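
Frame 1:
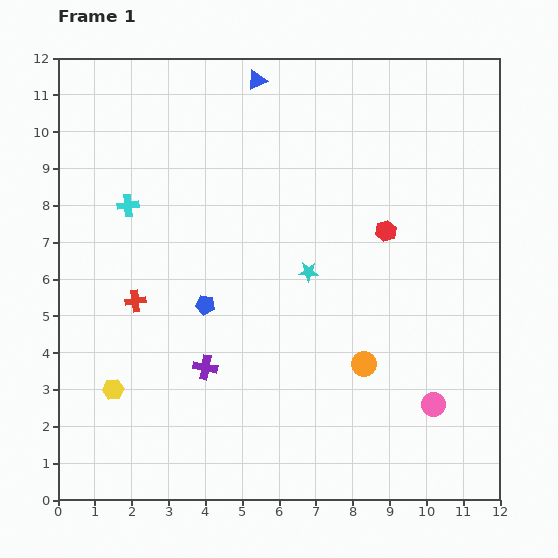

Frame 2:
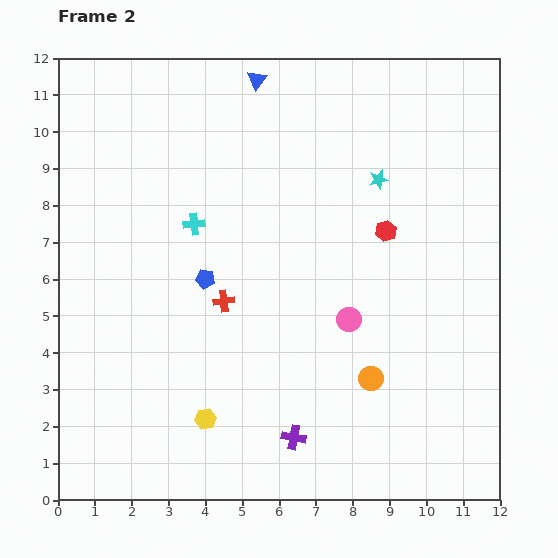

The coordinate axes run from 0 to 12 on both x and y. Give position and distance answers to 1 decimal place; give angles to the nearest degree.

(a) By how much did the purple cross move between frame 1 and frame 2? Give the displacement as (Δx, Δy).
(2.4, -1.9)

The purple cross was at (4.0, 3.6) in frame 1 and (6.4, 1.7) in frame 2.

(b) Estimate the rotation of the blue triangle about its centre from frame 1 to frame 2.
26° counter-clockwise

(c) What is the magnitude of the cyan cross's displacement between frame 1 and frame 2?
1.9

The cyan cross moved from (1.9, 8.0) to (3.7, 7.5), a distance of √(1.8² + 0.5²) ≈ 1.9.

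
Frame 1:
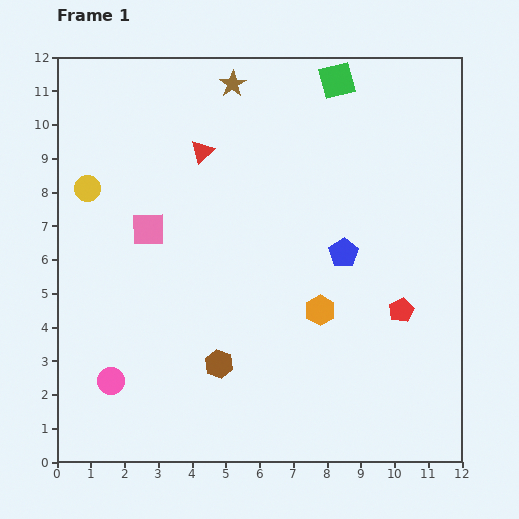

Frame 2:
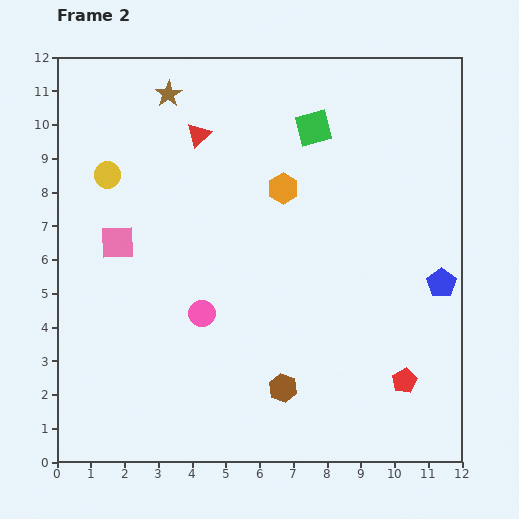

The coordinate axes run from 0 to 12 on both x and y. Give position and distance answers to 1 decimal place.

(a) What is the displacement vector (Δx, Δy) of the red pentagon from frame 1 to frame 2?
(0.1, -2.1)

The red pentagon was at (10.2, 4.5) in frame 1 and (10.3, 2.4) in frame 2.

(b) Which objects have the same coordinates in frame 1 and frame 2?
none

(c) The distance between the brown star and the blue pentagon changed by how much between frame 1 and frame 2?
+3.8

Distance in frame 1: 6.0. Distance in frame 2: 9.8.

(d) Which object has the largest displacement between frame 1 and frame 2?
the orange hexagon

(moved 3.8; next 3.4)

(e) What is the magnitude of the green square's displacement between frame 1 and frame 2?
1.6

The green square moved from (8.3, 11.3) to (7.6, 9.9), a distance of √(0.7² + 1.4²) ≈ 1.6.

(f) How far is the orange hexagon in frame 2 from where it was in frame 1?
3.8

The orange hexagon moved from (7.8, 4.5) to (6.7, 8.1), a distance of √(1.1² + 3.6²) ≈ 3.8.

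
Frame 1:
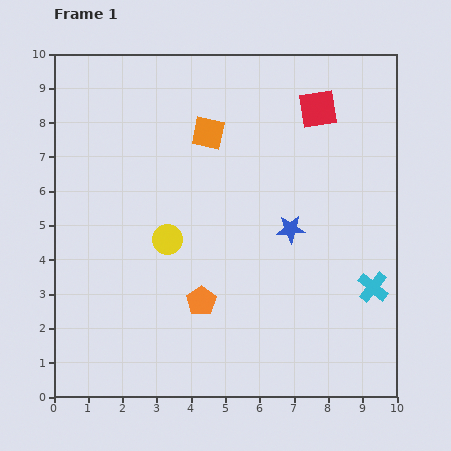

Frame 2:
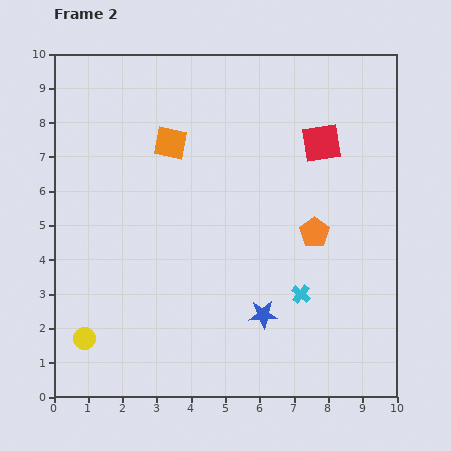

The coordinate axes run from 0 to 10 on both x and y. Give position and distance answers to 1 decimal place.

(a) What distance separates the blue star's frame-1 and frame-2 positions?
2.6

The blue star moved from (6.9, 4.9) to (6.1, 2.4), a distance of √(0.8² + 2.5²) ≈ 2.6.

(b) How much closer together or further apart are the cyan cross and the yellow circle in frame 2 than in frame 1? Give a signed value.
+0.2

Distance in frame 1: 6.2. Distance in frame 2: 6.4.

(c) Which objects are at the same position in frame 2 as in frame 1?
none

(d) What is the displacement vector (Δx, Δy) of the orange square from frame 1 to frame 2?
(-1.1, -0.3)

The orange square was at (4.5, 7.7) in frame 1 and (3.4, 7.4) in frame 2.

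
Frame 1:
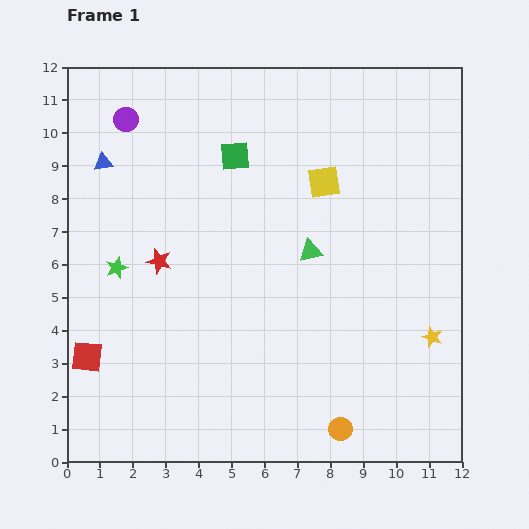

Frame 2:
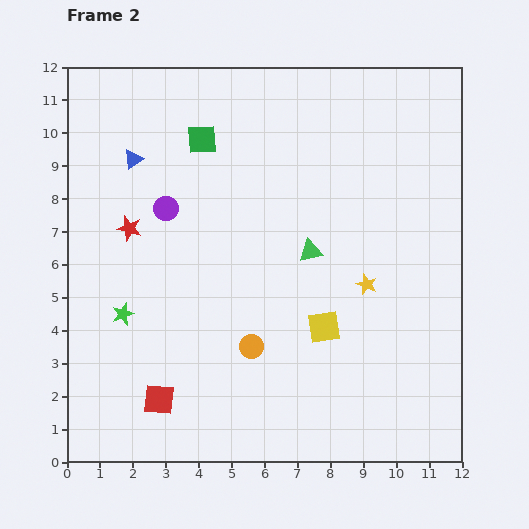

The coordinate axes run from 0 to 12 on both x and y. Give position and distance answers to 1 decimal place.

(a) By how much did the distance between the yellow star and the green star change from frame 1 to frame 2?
-2.3

Distance in frame 1: 9.8. Distance in frame 2: 7.5.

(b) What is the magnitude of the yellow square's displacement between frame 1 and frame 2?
4.4

The yellow square moved from (7.8, 8.5) to (7.8, 4.1), a distance of √(0.0² + 4.4²) ≈ 4.4.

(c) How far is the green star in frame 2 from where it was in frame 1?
1.4

The green star moved from (1.5, 5.9) to (1.7, 4.5), a distance of √(0.2² + 1.4²) ≈ 1.4.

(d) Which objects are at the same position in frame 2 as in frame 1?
the green triangle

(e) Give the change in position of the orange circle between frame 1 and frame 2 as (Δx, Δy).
(-2.7, 2.5)

The orange circle was at (8.3, 1.0) in frame 1 and (5.6, 3.5) in frame 2.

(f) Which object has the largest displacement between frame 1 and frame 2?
the yellow square

(moved 4.4; next 3.7)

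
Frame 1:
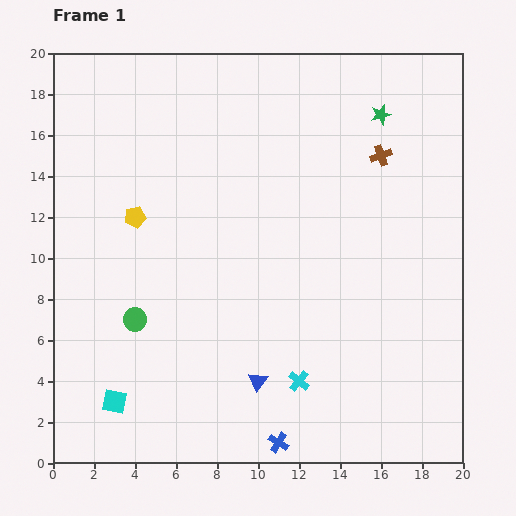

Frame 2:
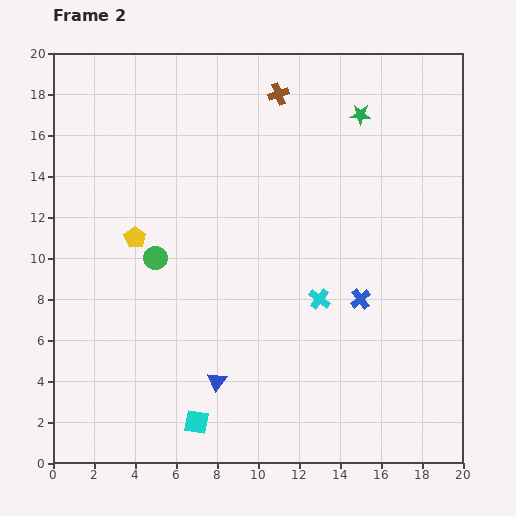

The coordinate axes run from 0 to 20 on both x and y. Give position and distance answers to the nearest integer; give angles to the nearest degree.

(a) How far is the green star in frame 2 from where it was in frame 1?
1

The green star moved from (16, 17) to (15, 17), a distance of √(1² + 0²) ≈ 1.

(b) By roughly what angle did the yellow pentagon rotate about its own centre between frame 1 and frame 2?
28° counter-clockwise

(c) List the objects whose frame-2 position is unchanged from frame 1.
none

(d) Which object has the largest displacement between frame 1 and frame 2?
the blue cross

(moved 8; next 6)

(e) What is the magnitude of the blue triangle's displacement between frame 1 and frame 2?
2

The blue triangle moved from (10, 4) to (8, 4), a distance of √(2² + 0²) ≈ 2.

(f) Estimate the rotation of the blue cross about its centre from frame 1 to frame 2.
21° clockwise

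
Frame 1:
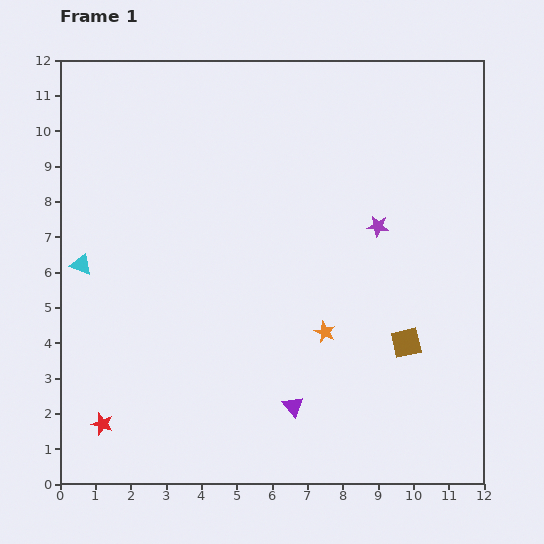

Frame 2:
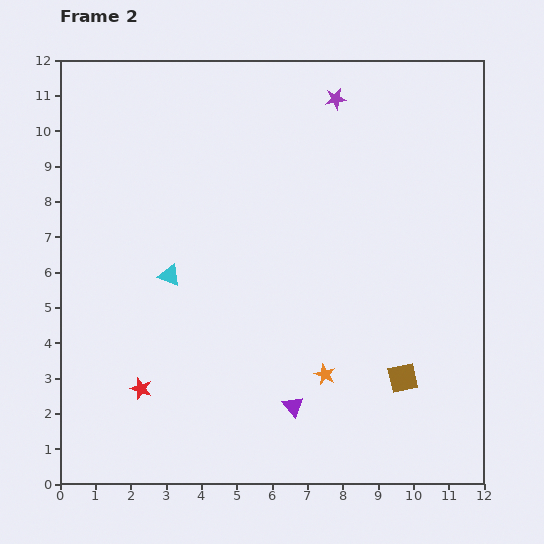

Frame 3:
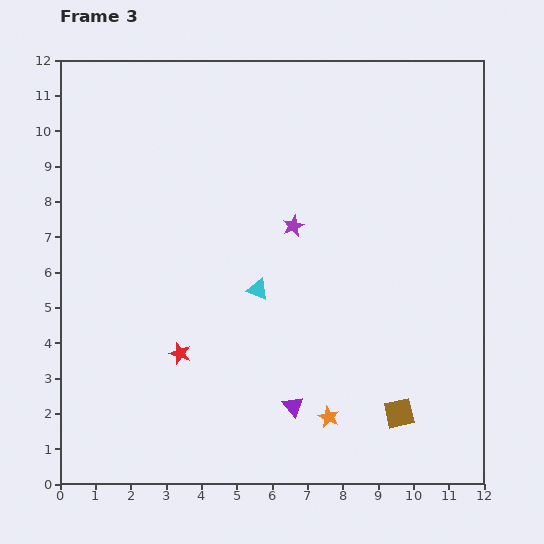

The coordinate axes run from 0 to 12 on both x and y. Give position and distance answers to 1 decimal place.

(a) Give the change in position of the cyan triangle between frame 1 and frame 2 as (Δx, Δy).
(2.5, -0.3)

The cyan triangle was at (0.6, 6.2) in frame 1 and (3.1, 5.9) in frame 2.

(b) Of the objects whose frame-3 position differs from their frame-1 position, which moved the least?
the brown square

(moved 2.0)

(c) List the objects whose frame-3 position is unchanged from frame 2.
the purple triangle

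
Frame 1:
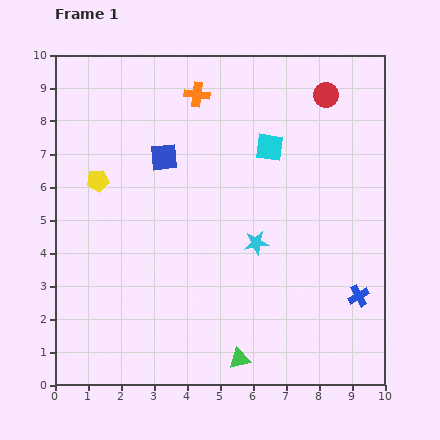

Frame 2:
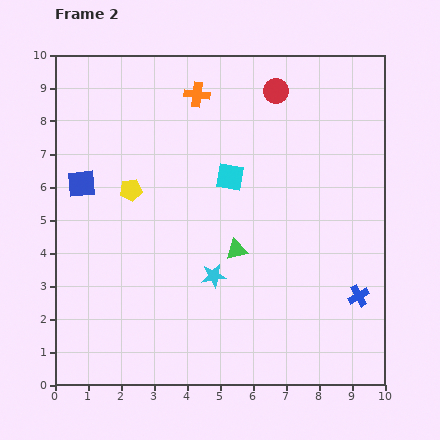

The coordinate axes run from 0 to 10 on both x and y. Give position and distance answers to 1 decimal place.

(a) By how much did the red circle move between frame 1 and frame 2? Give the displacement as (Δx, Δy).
(-1.5, 0.1)

The red circle was at (8.2, 8.8) in frame 1 and (6.7, 8.9) in frame 2.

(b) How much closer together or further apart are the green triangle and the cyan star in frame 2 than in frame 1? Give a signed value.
-2.4

Distance in frame 1: 3.5. Distance in frame 2: 1.1.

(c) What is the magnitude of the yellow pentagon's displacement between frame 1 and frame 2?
1.0

The yellow pentagon moved from (1.3, 6.2) to (2.3, 5.9), a distance of √(1.0² + 0.3²) ≈ 1.0.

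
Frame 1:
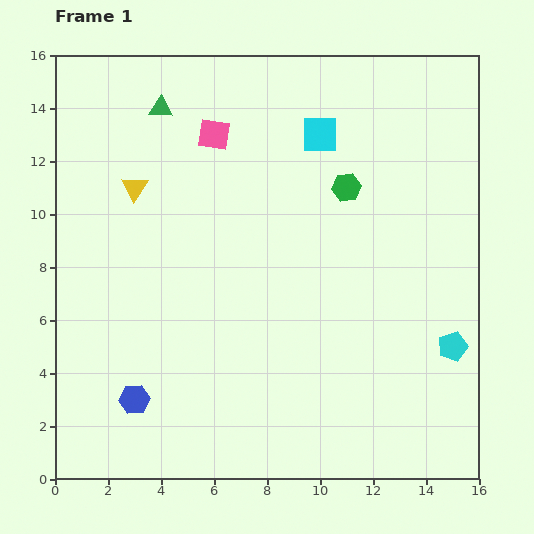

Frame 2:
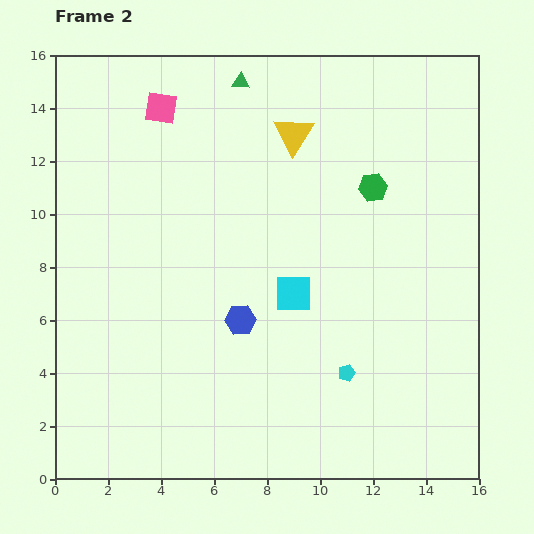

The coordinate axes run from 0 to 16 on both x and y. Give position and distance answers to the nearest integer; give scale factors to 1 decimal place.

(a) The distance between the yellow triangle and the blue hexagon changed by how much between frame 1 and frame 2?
-1

Distance in frame 1: 8. Distance in frame 2: 7.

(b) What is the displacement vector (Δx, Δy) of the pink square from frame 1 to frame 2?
(-2, 1)

The pink square was at (6, 13) in frame 1 and (4, 14) in frame 2.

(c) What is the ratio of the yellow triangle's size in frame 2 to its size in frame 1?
1.5×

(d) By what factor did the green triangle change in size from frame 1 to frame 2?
0.7×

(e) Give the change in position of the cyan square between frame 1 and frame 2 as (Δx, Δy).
(-1, -6)

The cyan square was at (10, 13) in frame 1 and (9, 7) in frame 2.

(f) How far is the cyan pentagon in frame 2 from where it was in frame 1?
4

The cyan pentagon moved from (15, 5) to (11, 4), a distance of √(4² + 1²) ≈ 4.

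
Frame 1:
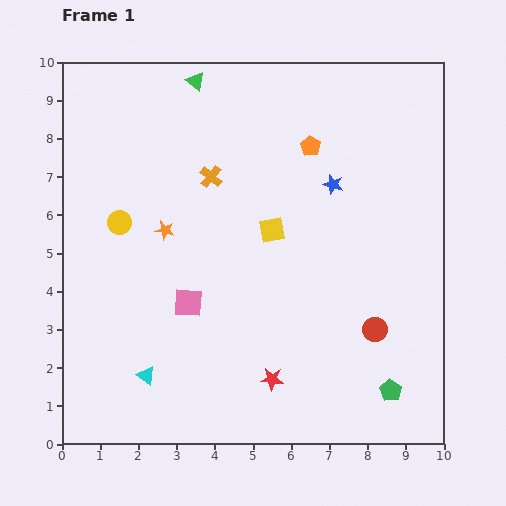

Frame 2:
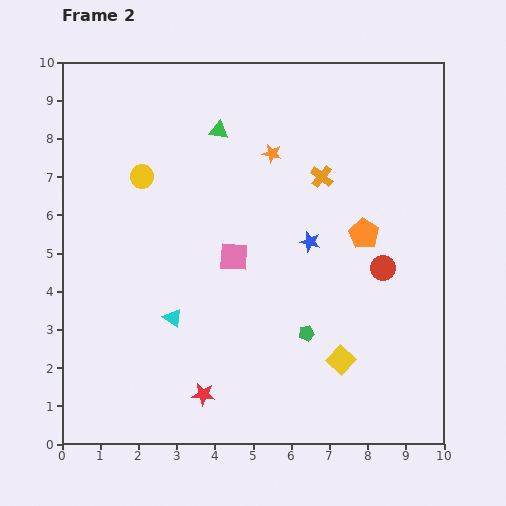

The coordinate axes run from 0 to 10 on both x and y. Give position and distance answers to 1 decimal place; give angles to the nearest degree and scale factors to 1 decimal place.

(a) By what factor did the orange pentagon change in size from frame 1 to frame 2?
1.5×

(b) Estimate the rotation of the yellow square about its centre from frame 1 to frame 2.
35° counter-clockwise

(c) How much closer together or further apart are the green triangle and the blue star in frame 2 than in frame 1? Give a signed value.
-0.7

Distance in frame 1: 4.5. Distance in frame 2: 3.8.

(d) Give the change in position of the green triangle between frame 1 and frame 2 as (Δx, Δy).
(0.6, -1.3)

The green triangle was at (3.5, 9.5) in frame 1 and (4.1, 8.2) in frame 2.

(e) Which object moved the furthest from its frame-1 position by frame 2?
the yellow square

(moved 3.8; next 3.4)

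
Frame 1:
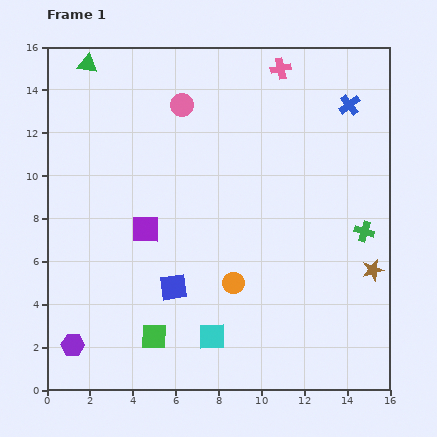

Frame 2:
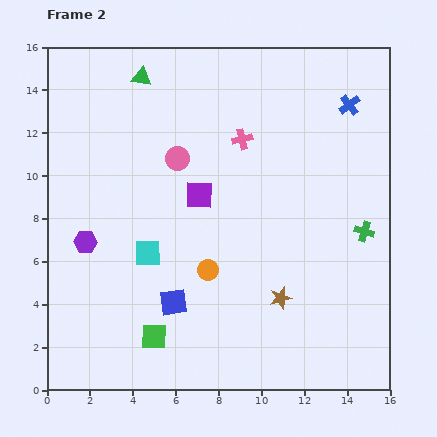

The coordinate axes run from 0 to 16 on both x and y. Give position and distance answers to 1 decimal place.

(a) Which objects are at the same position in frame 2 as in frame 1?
the blue cross, the green square, the green cross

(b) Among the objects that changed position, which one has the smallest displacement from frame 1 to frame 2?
the blue square

(moved 0.7)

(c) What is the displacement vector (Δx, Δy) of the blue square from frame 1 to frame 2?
(0.0, -0.7)

The blue square was at (5.9, 4.8) in frame 1 and (5.9, 4.1) in frame 2.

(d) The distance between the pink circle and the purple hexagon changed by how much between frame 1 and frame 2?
-6.5

Distance in frame 1: 12.3. Distance in frame 2: 5.8.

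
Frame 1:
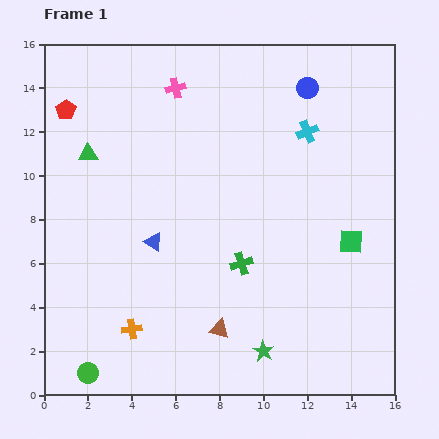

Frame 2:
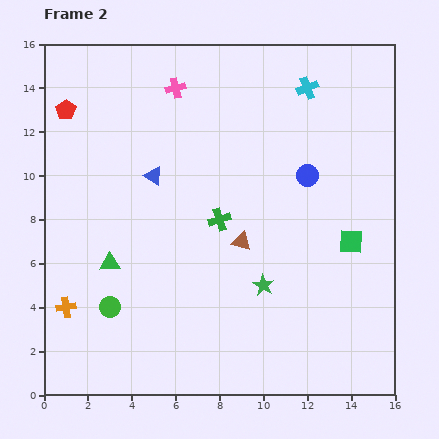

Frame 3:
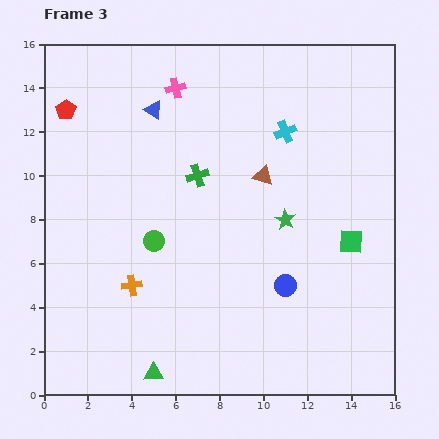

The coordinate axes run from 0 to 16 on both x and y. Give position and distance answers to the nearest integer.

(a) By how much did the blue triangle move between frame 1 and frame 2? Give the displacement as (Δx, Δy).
(0, 3)

The blue triangle was at (5, 7) in frame 1 and (5, 10) in frame 2.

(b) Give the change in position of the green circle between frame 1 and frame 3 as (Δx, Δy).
(3, 6)

The green circle was at (2, 1) in frame 1 and (5, 7) in frame 3.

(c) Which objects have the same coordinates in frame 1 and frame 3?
the red pentagon, the green square, the pink cross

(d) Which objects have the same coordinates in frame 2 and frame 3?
the red pentagon, the green square, the pink cross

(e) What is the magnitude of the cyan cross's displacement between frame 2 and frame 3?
2

The cyan cross moved from (12, 14) to (11, 12), a distance of √(1² + 2²) ≈ 2.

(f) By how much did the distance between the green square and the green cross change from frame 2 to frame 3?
+2

Distance in frame 2: 6. Distance in frame 3: 8.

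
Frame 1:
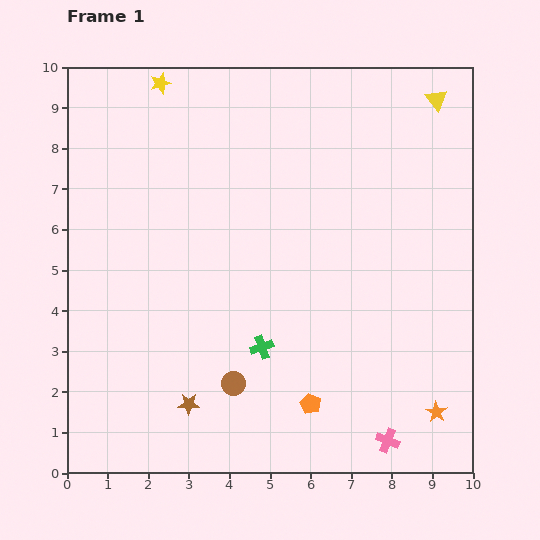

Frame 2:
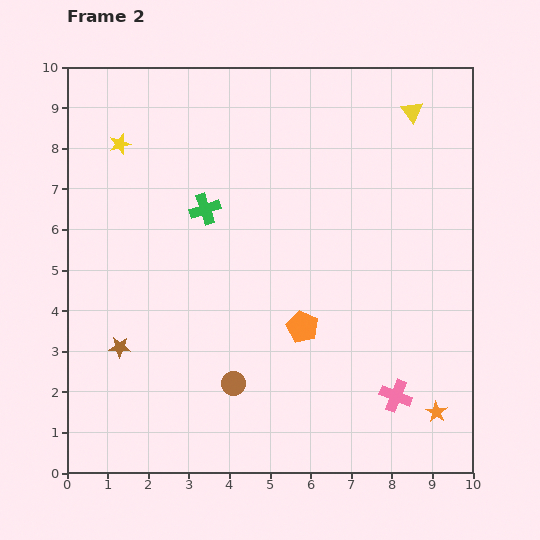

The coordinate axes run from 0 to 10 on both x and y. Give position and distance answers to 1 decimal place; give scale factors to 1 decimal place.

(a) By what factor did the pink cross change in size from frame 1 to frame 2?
1.3×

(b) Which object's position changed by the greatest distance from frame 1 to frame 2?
the green cross

(moved 3.7; next 2.2)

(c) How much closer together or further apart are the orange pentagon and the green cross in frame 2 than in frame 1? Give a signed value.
+2.0

Distance in frame 1: 1.8. Distance in frame 2: 3.8.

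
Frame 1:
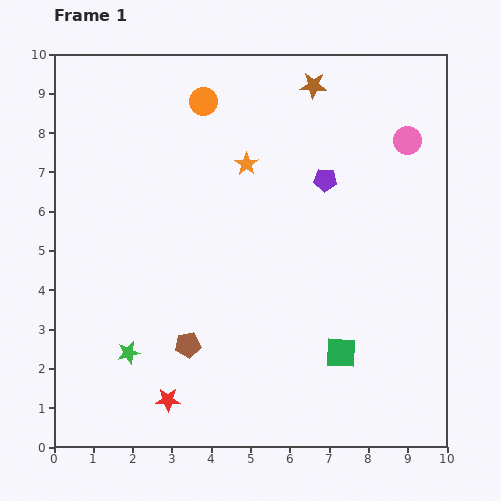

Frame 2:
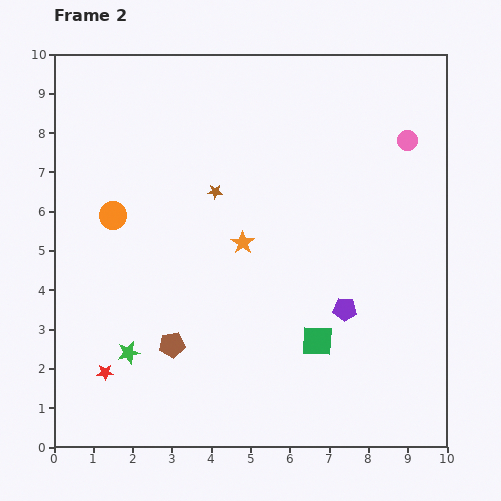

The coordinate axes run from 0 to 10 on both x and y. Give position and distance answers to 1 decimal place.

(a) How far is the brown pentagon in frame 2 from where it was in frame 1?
0.4

The brown pentagon moved from (3.4, 2.6) to (3.0, 2.6), a distance of √(0.4² + 0.0²) ≈ 0.4.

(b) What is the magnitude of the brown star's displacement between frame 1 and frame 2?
3.7

The brown star moved from (6.6, 9.2) to (4.1, 6.5), a distance of √(2.5² + 2.7²) ≈ 3.7.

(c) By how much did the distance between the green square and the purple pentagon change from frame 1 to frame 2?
-3.3

Distance in frame 1: 4.4. Distance in frame 2: 1.1.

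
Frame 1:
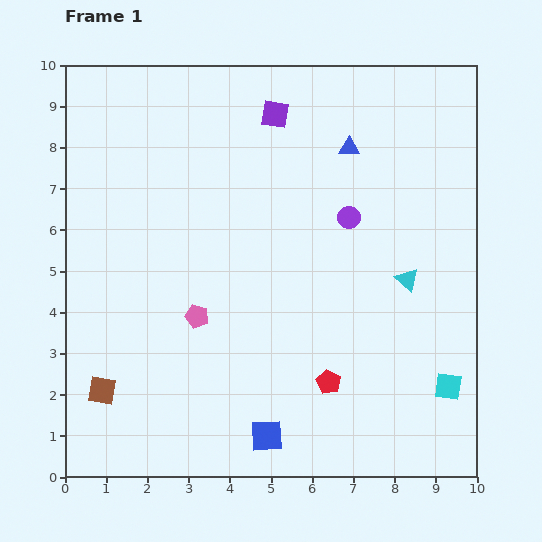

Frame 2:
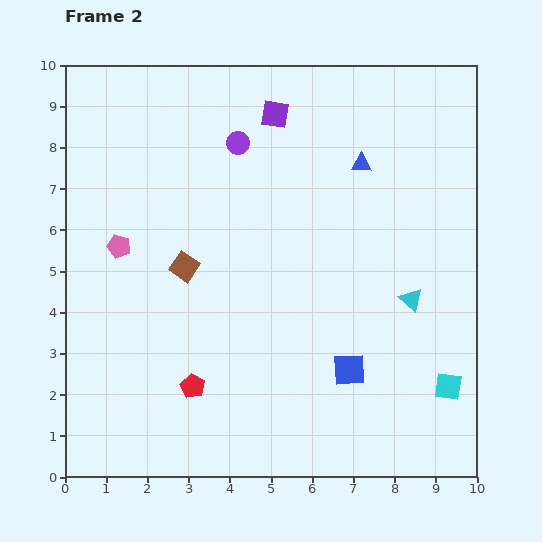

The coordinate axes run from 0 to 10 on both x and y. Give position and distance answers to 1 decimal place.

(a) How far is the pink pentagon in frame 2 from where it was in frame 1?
2.5

The pink pentagon moved from (3.2, 3.9) to (1.3, 5.6), a distance of √(1.9² + 1.7²) ≈ 2.5.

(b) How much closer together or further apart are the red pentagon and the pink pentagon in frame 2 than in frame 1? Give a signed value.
+0.2

Distance in frame 1: 3.6. Distance in frame 2: 3.8.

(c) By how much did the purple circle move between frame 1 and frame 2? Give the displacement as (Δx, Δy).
(-2.7, 1.8)

The purple circle was at (6.9, 6.3) in frame 1 and (4.2, 8.1) in frame 2.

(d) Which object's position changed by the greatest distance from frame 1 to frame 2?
the brown square

(moved 3.6; next 3.3)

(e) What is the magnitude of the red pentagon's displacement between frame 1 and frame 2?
3.3

The red pentagon moved from (6.4, 2.3) to (3.1, 2.2), a distance of √(3.3² + 0.1²) ≈ 3.3.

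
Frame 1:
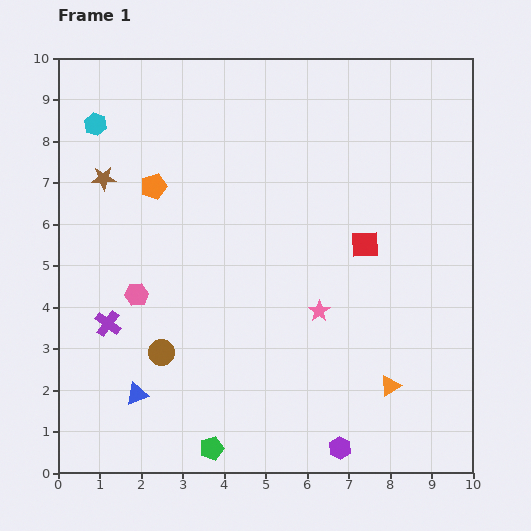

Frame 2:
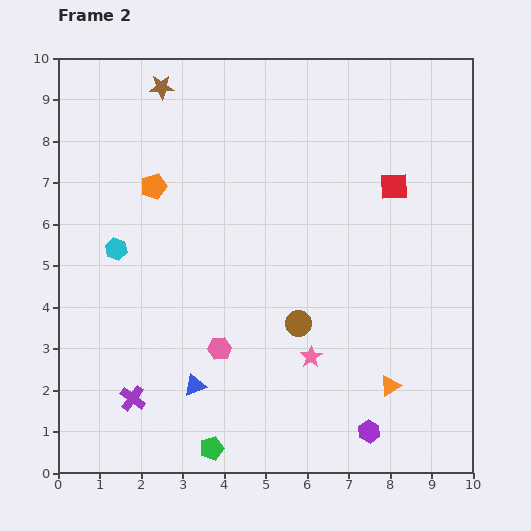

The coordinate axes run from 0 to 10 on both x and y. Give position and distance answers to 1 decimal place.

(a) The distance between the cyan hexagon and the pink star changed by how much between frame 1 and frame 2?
-1.6

Distance in frame 1: 7.0. Distance in frame 2: 5.4.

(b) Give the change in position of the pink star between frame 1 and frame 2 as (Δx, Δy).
(-0.2, -1.1)

The pink star was at (6.3, 3.9) in frame 1 and (6.1, 2.8) in frame 2.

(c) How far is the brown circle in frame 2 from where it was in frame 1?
3.4

The brown circle moved from (2.5, 2.9) to (5.8, 3.6), a distance of √(3.3² + 0.7²) ≈ 3.4.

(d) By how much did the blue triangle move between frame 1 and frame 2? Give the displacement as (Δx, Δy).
(1.4, 0.2)

The blue triangle was at (1.9, 1.9) in frame 1 and (3.3, 2.1) in frame 2.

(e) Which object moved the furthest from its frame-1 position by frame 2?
the brown circle

(moved 3.4; next 3.0)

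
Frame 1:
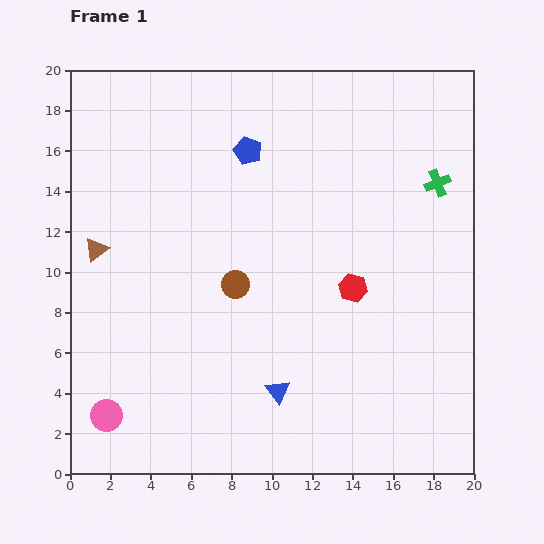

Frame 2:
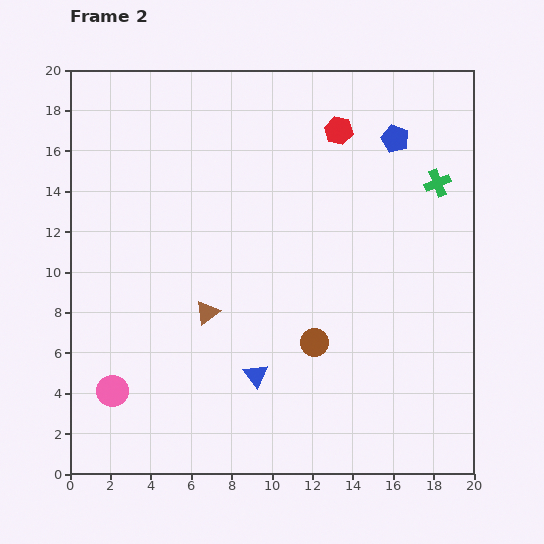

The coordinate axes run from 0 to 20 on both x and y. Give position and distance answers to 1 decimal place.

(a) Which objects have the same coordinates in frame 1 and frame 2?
the green cross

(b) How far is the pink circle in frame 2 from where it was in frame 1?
1.2

The pink circle moved from (1.8, 2.9) to (2.1, 4.1), a distance of √(0.3² + 1.2²) ≈ 1.2.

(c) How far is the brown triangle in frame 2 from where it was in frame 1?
6.3

The brown triangle moved from (1.3, 11.1) to (6.8, 8.0), a distance of √(5.5² + 3.1²) ≈ 6.3.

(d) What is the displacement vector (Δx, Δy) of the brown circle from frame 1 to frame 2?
(3.9, -2.9)

The brown circle was at (8.2, 9.4) in frame 1 and (12.1, 6.5) in frame 2.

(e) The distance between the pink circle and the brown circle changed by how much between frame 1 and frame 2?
+1.2

Distance in frame 1: 9.1. Distance in frame 2: 10.3.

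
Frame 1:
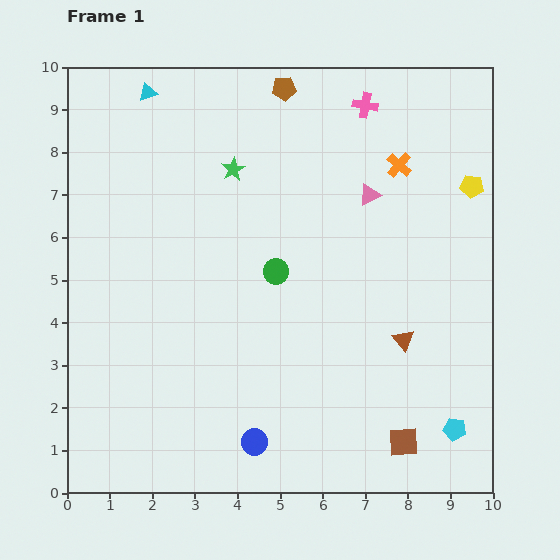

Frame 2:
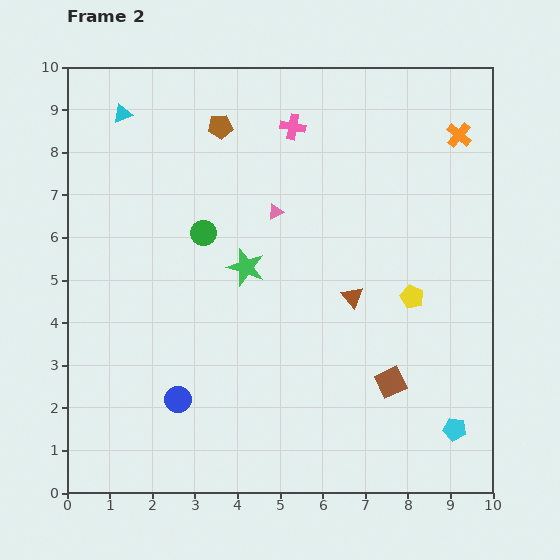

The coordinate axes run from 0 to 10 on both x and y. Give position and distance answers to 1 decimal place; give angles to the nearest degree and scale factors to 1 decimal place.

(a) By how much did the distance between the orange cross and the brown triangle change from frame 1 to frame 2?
+0.4

Distance in frame 1: 4.1. Distance in frame 2: 4.5.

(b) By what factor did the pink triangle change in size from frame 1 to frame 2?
0.7×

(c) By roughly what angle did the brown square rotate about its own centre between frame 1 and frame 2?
22° counter-clockwise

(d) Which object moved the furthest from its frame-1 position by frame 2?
the yellow pentagon

(moved 3.0; next 2.3)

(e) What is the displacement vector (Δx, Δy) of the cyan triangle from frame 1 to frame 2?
(-0.6, -0.5)

The cyan triangle was at (1.9, 9.4) in frame 1 and (1.3, 8.9) in frame 2.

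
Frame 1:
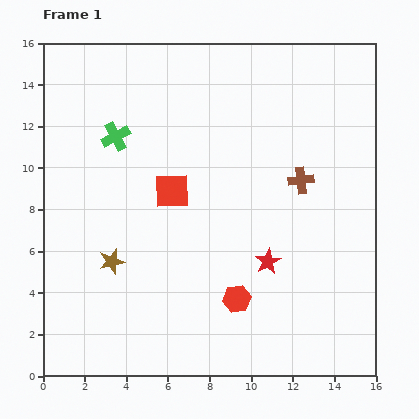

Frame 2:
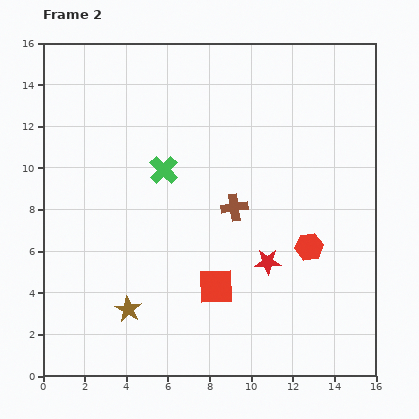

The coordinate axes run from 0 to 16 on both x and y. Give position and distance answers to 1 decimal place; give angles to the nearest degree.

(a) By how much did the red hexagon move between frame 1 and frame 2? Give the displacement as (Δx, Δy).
(3.5, 2.5)

The red hexagon was at (9.3, 3.7) in frame 1 and (12.8, 6.2) in frame 2.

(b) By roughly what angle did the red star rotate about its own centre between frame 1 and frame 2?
27° clockwise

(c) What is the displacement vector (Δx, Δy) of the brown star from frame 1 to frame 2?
(0.8, -2.3)

The brown star was at (3.3, 5.5) in frame 1 and (4.1, 3.2) in frame 2.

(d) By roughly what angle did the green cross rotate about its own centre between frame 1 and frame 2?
18° counter-clockwise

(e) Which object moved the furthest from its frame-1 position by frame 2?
the red square

(moved 5.1; next 4.3)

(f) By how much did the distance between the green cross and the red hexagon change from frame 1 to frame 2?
-1.8

Distance in frame 1: 9.7. Distance in frame 2: 7.9.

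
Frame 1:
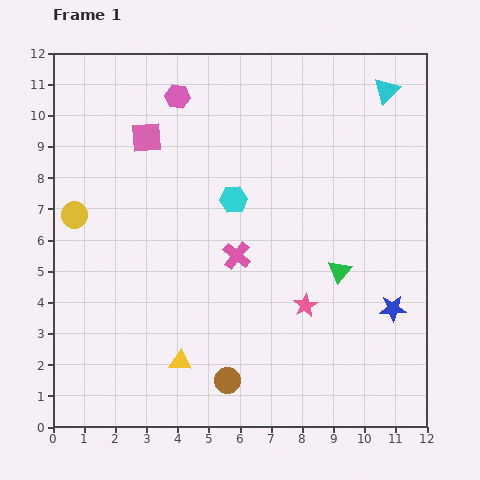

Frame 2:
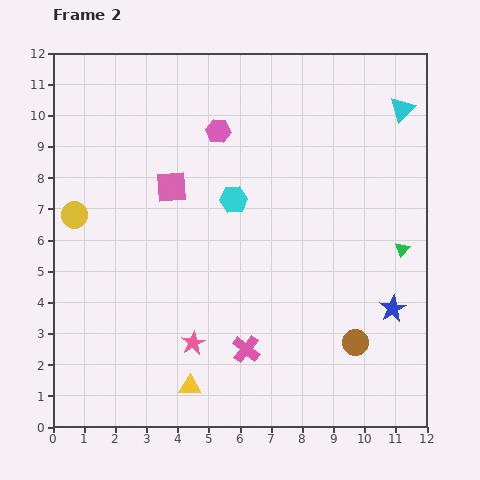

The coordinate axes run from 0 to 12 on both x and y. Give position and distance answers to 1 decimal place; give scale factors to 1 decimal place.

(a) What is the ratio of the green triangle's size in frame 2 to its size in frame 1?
0.6×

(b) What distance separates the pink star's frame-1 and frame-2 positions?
3.8

The pink star moved from (8.1, 3.9) to (4.5, 2.7), a distance of √(3.6² + 1.2²) ≈ 3.8.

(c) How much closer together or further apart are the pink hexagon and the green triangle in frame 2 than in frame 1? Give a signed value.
-0.6

Distance in frame 1: 7.6. Distance in frame 2: 7.0.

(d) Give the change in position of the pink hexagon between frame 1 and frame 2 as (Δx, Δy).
(1.3, -1.1)

The pink hexagon was at (4.0, 10.6) in frame 1 and (5.3, 9.5) in frame 2.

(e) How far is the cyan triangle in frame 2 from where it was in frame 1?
0.8

The cyan triangle moved from (10.7, 10.8) to (11.2, 10.2), a distance of √(0.5² + 0.6²) ≈ 0.8.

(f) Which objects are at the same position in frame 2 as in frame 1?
the yellow circle, the cyan hexagon, the blue star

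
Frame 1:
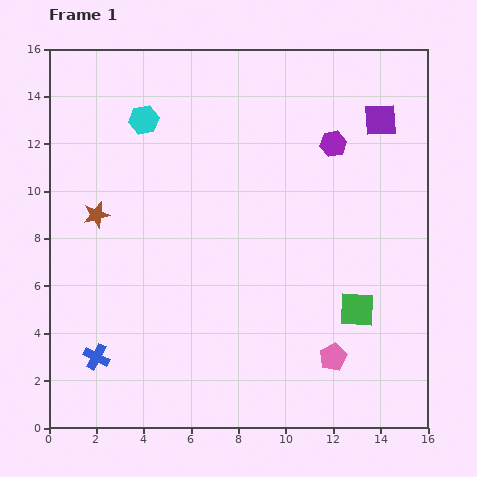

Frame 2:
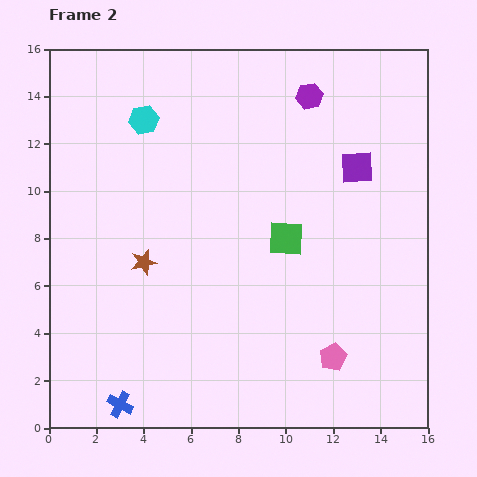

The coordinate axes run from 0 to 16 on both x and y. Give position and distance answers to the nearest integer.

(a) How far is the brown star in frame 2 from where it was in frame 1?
3

The brown star moved from (2, 9) to (4, 7), a distance of √(2² + 2²) ≈ 3.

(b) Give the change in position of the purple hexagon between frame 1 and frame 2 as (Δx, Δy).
(-1, 2)

The purple hexagon was at (12, 12) in frame 1 and (11, 14) in frame 2.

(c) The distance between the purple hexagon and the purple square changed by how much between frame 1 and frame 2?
+2

Distance in frame 1: 2. Distance in frame 2: 4.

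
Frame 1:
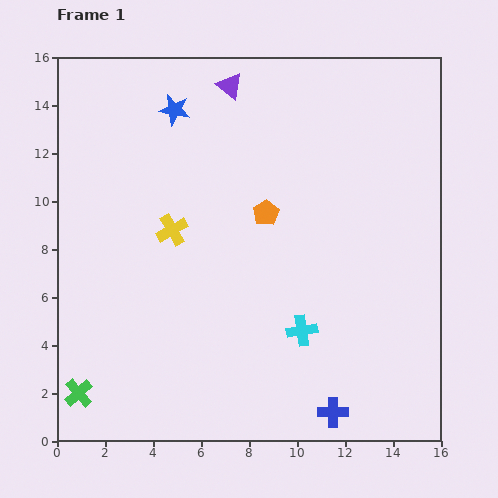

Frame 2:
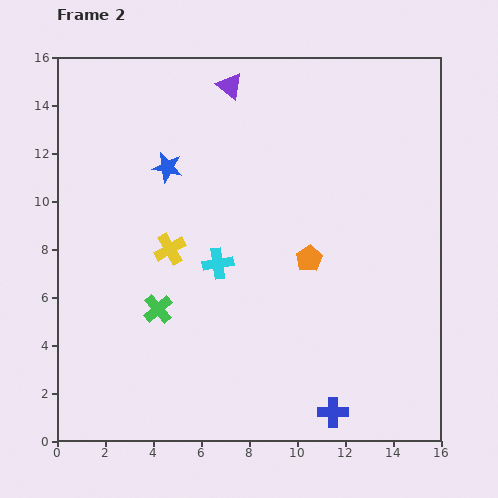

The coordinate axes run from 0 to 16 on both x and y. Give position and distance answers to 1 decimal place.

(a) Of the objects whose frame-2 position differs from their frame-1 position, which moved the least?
the yellow cross

(moved 0.8)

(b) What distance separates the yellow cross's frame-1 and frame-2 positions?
0.8

The yellow cross moved from (4.8, 8.8) to (4.7, 8.0), a distance of √(0.1² + 0.8²) ≈ 0.8.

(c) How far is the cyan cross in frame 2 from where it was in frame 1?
4.5

The cyan cross moved from (10.2, 4.6) to (6.7, 7.4), a distance of √(3.5² + 2.8²) ≈ 4.5.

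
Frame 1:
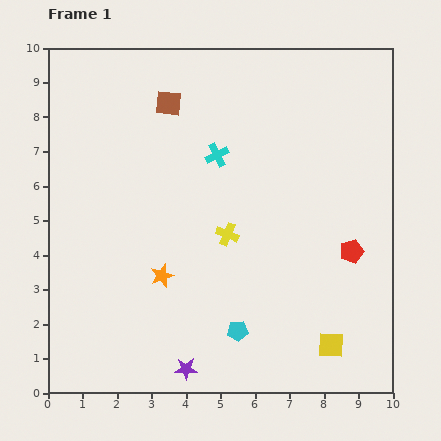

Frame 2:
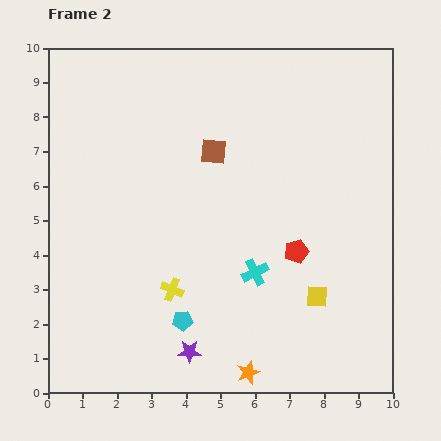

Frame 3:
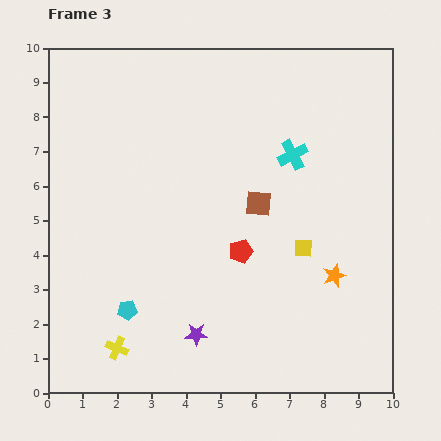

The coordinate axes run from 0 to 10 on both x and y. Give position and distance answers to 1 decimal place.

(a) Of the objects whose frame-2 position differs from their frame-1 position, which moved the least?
the purple star

(moved 0.5)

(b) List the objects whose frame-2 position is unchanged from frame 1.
none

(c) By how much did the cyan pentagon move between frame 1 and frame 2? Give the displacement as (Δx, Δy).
(-1.6, 0.3)

The cyan pentagon was at (5.5, 1.8) in frame 1 and (3.9, 2.1) in frame 2.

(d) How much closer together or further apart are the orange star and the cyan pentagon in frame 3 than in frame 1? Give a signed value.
+3.4

Distance in frame 1: 2.7. Distance in frame 3: 6.1.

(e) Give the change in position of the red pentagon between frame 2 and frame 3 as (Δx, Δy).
(-1.6, 0.0)

The red pentagon was at (7.2, 4.1) in frame 2 and (5.6, 4.1) in frame 3.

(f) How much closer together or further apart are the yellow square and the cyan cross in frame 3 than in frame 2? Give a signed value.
+0.8

Distance in frame 2: 1.9. Distance in frame 3: 2.7.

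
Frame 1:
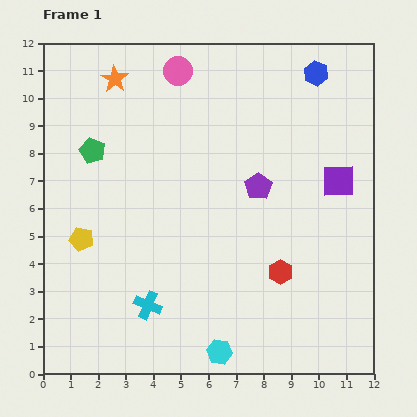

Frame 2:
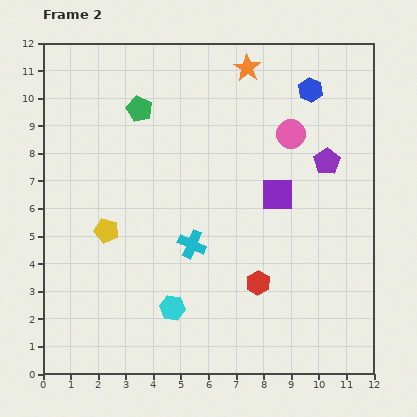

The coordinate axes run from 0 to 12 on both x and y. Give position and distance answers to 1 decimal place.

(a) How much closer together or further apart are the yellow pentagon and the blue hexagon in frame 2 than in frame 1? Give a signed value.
-1.4

Distance in frame 1: 10.4. Distance in frame 2: 9.0.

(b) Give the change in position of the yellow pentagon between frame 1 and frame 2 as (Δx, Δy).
(0.9, 0.3)

The yellow pentagon was at (1.4, 4.9) in frame 1 and (2.3, 5.2) in frame 2.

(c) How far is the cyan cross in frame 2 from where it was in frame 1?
2.7

The cyan cross moved from (3.8, 2.5) to (5.4, 4.7), a distance of √(1.6² + 2.2²) ≈ 2.7.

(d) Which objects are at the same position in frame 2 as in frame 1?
none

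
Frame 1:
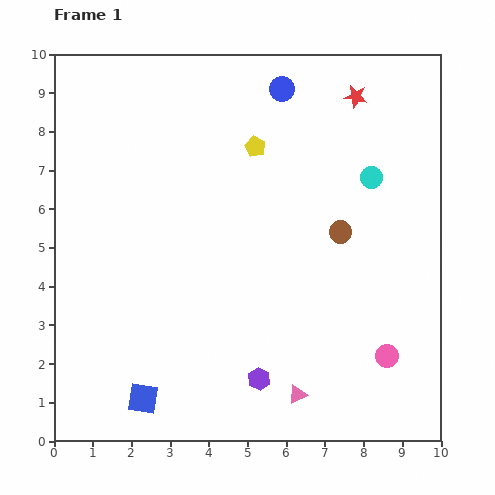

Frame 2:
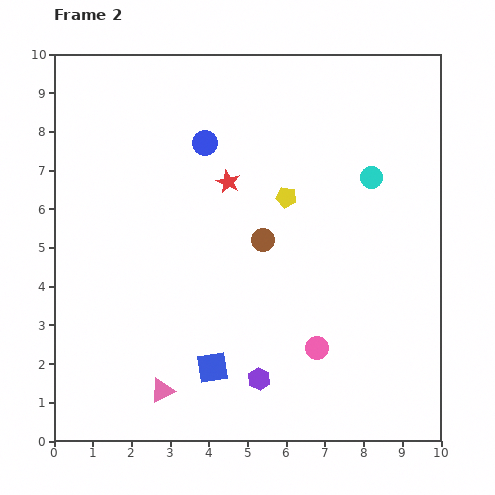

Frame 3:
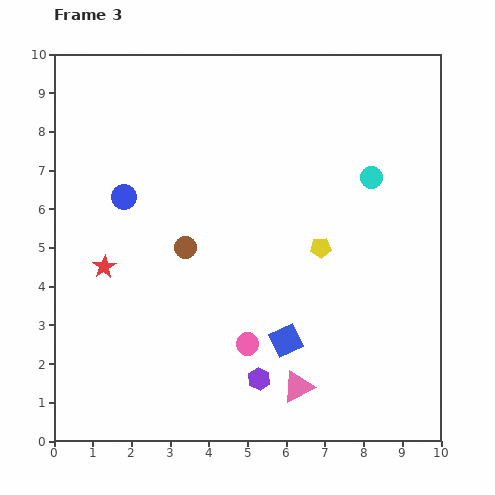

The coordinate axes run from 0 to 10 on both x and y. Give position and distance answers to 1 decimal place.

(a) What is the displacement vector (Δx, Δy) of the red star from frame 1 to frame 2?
(-3.3, -2.2)

The red star was at (7.8, 8.9) in frame 1 and (4.5, 6.7) in frame 2.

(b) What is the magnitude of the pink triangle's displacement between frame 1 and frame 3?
0.2

The pink triangle moved from (6.3, 1.2) to (6.3, 1.4), a distance of √(0.0² + 0.2²) ≈ 0.2.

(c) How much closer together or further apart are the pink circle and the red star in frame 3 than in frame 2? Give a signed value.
-0.7

Distance in frame 2: 4.9. Distance in frame 3: 4.2.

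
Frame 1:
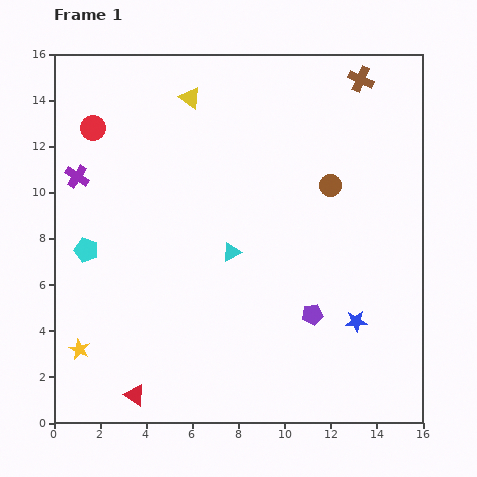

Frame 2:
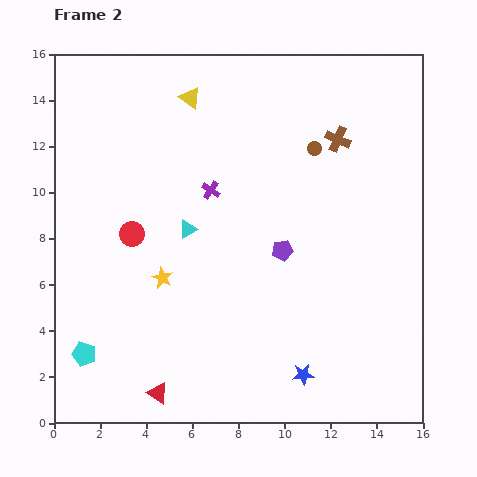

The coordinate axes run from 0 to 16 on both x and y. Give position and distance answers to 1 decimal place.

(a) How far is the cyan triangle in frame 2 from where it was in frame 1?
2.1

The cyan triangle moved from (7.7, 7.4) to (5.8, 8.4), a distance of √(1.9² + 1.0²) ≈ 2.1.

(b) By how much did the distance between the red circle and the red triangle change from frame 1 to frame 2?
-4.7

Distance in frame 1: 11.7. Distance in frame 2: 7.0.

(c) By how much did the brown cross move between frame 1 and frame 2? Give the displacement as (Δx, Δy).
(-1.0, -2.6)

The brown cross was at (13.3, 14.9) in frame 1 and (12.3, 12.3) in frame 2.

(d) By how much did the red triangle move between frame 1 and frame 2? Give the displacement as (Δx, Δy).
(1.0, 0.1)

The red triangle was at (3.5, 1.2) in frame 1 and (4.5, 1.3) in frame 2.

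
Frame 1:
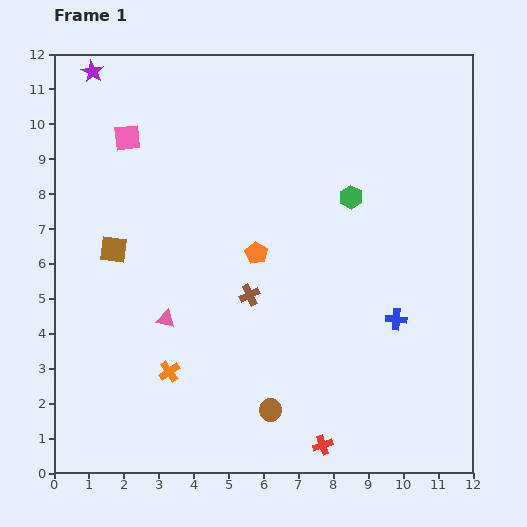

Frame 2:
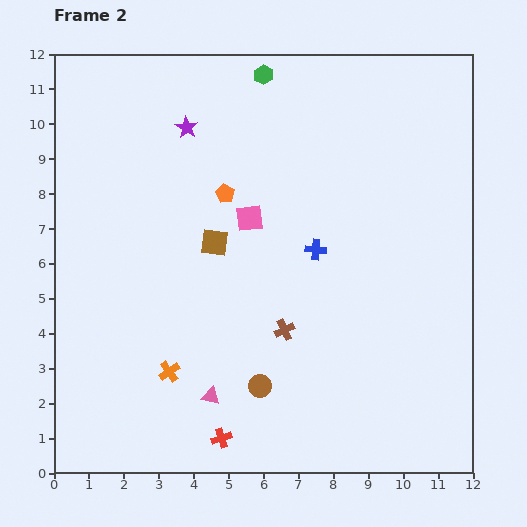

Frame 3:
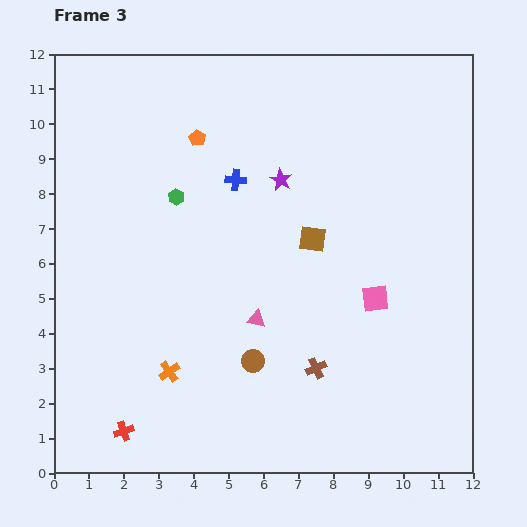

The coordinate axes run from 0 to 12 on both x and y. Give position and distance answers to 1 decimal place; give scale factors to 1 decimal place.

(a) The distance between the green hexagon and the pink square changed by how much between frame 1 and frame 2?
-2.5

Distance in frame 1: 6.6. Distance in frame 2: 4.1.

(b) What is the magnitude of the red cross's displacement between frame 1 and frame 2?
2.9

The red cross moved from (7.7, 0.8) to (4.8, 1.0), a distance of √(2.9² + 0.2²) ≈ 2.9.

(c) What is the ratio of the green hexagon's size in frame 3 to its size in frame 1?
0.7×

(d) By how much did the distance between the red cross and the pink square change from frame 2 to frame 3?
+1.7

Distance in frame 2: 6.4. Distance in frame 3: 8.1.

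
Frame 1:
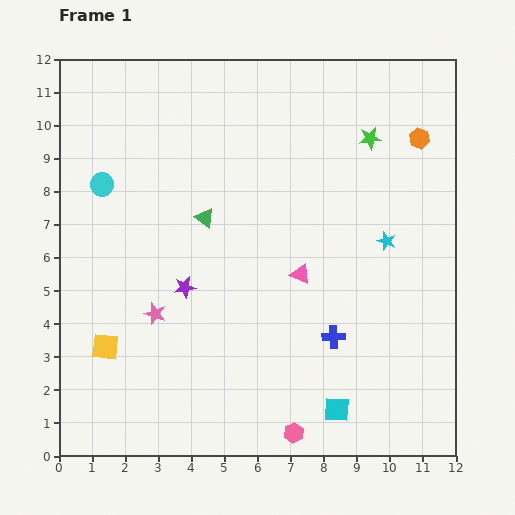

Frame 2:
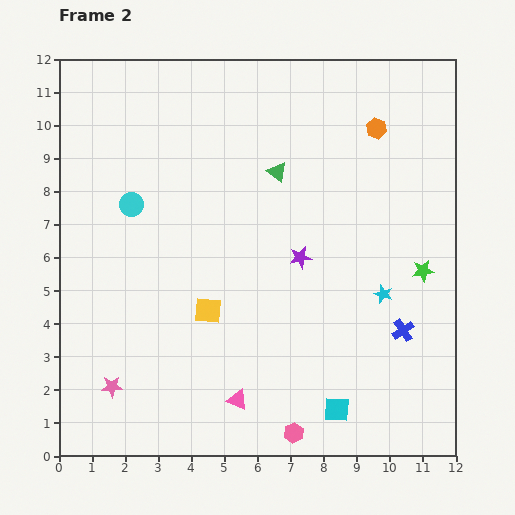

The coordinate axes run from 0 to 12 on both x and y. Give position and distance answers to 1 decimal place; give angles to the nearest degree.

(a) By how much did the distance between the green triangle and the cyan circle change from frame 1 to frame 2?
+1.2

Distance in frame 1: 3.3. Distance in frame 2: 4.5.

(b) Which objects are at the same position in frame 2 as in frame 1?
the cyan square, the pink hexagon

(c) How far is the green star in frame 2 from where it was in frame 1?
4.3

The green star moved from (9.4, 9.6) to (11.0, 5.6), a distance of √(1.6² + 4.0²) ≈ 4.3.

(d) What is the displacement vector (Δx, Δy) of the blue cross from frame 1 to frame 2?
(2.1, 0.2)

The blue cross was at (8.3, 3.6) in frame 1 and (10.4, 3.8) in frame 2.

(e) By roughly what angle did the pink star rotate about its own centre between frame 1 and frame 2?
18° counter-clockwise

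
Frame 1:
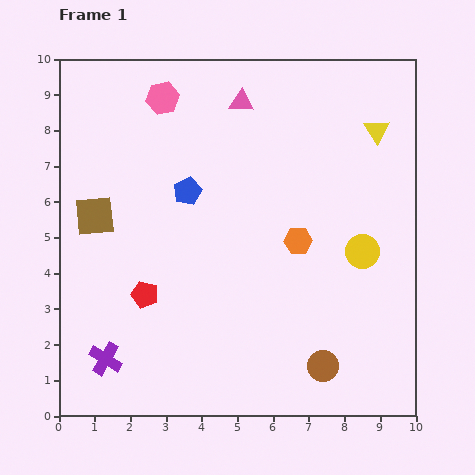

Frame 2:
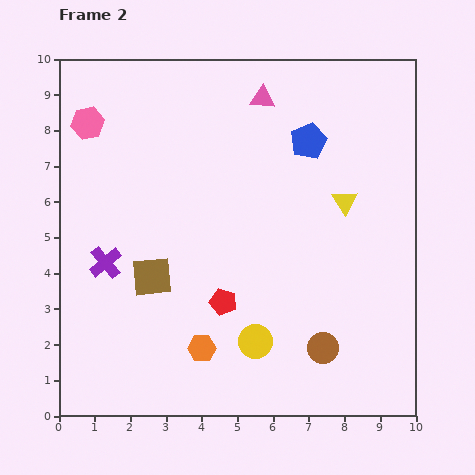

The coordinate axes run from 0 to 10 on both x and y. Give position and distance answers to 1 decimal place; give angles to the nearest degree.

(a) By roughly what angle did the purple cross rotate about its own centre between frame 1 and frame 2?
18° clockwise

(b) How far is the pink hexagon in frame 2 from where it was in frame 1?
2.2

The pink hexagon moved from (2.9, 8.9) to (0.8, 8.2), a distance of √(2.1² + 0.7²) ≈ 2.2.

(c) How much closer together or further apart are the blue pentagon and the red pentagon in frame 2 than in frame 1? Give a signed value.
+2.0

Distance in frame 1: 3.1. Distance in frame 2: 5.1.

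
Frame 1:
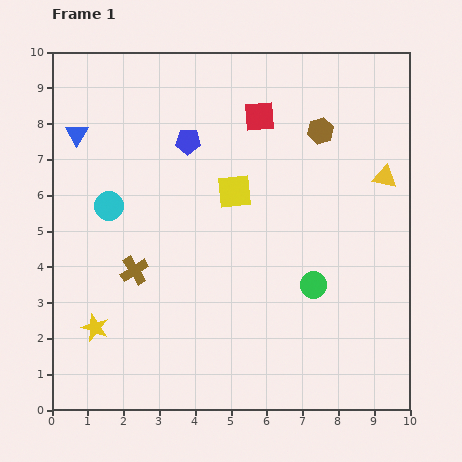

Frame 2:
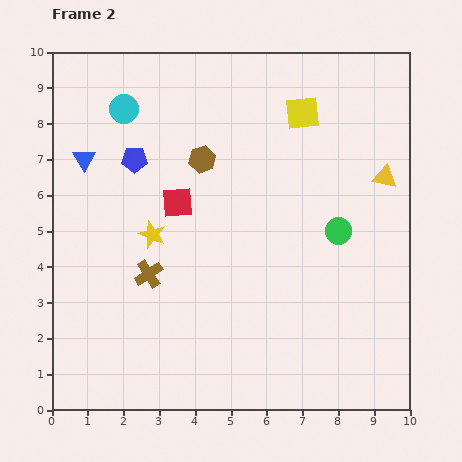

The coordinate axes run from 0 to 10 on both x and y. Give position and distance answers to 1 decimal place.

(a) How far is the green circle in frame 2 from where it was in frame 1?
1.7

The green circle moved from (7.3, 3.5) to (8.0, 5.0), a distance of √(0.7² + 1.5²) ≈ 1.7.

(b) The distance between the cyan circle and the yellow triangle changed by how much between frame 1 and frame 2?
-0.2

Distance in frame 1: 7.7. Distance in frame 2: 7.5.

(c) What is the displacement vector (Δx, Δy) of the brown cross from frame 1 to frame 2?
(0.4, -0.1)

The brown cross was at (2.3, 3.9) in frame 1 and (2.7, 3.8) in frame 2.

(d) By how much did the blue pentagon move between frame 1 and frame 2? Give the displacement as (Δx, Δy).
(-1.5, -0.5)

The blue pentagon was at (3.8, 7.5) in frame 1 and (2.3, 7.0) in frame 2.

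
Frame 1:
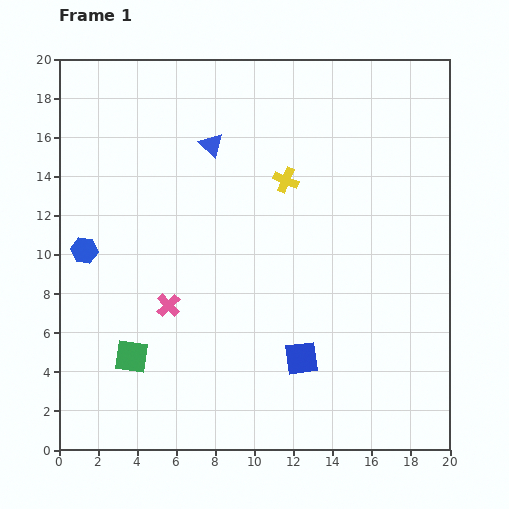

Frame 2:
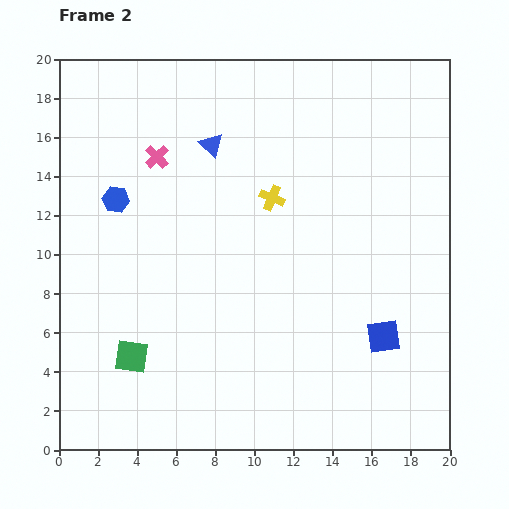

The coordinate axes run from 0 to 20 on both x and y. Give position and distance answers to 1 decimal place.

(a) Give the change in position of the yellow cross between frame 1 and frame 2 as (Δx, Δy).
(-0.7, -0.9)

The yellow cross was at (11.6, 13.8) in frame 1 and (10.9, 12.9) in frame 2.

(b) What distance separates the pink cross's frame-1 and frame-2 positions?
7.6

The pink cross moved from (5.6, 7.4) to (5.0, 15.0), a distance of √(0.6² + 7.6²) ≈ 7.6.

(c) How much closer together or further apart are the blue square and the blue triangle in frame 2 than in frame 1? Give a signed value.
+1.4

Distance in frame 1: 11.8. Distance in frame 2: 13.2.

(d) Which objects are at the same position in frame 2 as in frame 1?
the blue triangle, the green square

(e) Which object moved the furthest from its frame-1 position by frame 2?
the pink cross

(moved 7.6; next 4.3)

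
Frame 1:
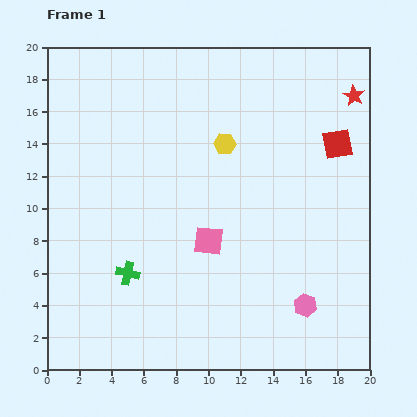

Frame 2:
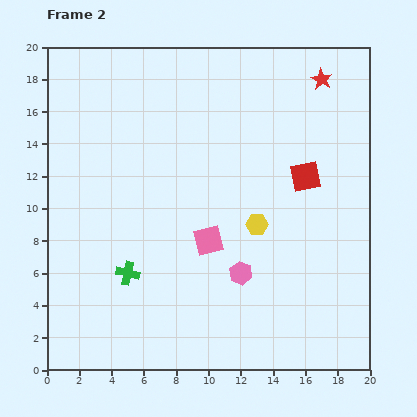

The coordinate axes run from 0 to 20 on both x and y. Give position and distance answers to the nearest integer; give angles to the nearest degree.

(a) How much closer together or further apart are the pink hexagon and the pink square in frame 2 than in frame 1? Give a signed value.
-4

Distance in frame 1: 7. Distance in frame 2: 3.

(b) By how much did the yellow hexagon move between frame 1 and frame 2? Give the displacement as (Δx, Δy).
(2, -5)

The yellow hexagon was at (11, 14) in frame 1 and (13, 9) in frame 2.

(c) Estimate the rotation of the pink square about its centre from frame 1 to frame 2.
21° counter-clockwise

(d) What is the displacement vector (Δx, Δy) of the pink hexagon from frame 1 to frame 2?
(-4, 2)

The pink hexagon was at (16, 4) in frame 1 and (12, 6) in frame 2.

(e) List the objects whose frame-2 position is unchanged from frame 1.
the green cross, the pink square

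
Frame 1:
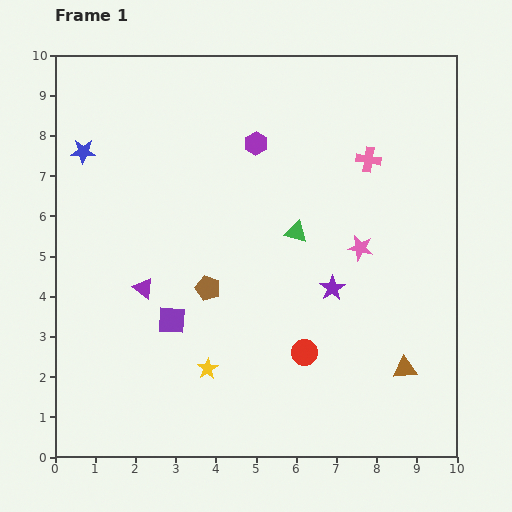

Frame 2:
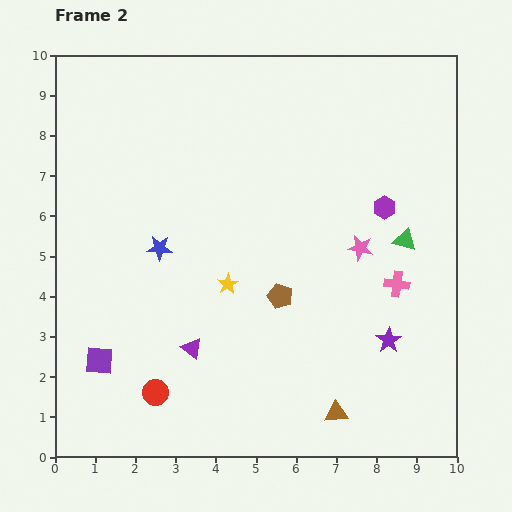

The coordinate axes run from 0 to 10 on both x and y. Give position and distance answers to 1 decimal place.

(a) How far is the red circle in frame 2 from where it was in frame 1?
3.8

The red circle moved from (6.2, 2.6) to (2.5, 1.6), a distance of √(3.7² + 1.0²) ≈ 3.8.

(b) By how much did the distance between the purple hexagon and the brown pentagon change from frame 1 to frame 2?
-0.4

Distance in frame 1: 3.8. Distance in frame 2: 3.4.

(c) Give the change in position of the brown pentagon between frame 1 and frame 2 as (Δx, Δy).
(1.8, -0.2)

The brown pentagon was at (3.8, 4.2) in frame 1 and (5.6, 4.0) in frame 2.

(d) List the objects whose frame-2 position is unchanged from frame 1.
the pink star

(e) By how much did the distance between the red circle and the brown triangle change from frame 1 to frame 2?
+2.0

Distance in frame 1: 2.5. Distance in frame 2: 4.5.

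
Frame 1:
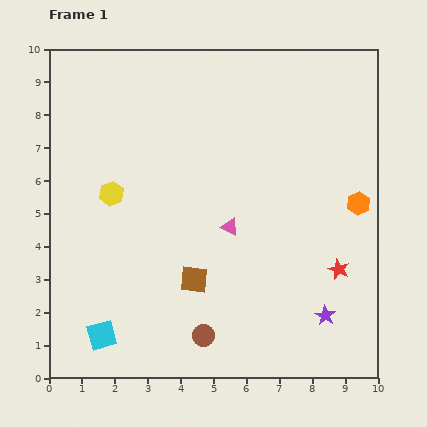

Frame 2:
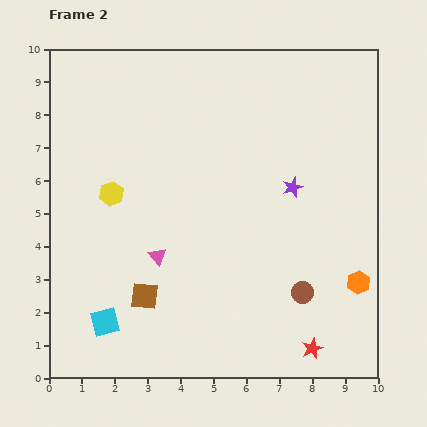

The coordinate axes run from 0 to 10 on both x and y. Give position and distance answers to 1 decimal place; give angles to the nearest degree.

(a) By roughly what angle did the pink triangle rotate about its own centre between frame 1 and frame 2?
21° clockwise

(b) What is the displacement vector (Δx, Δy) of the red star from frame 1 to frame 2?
(-0.8, -2.4)

The red star was at (8.8, 3.3) in frame 1 and (8.0, 0.9) in frame 2.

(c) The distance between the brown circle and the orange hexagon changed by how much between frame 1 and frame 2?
-4.5

Distance in frame 1: 6.2. Distance in frame 2: 1.7.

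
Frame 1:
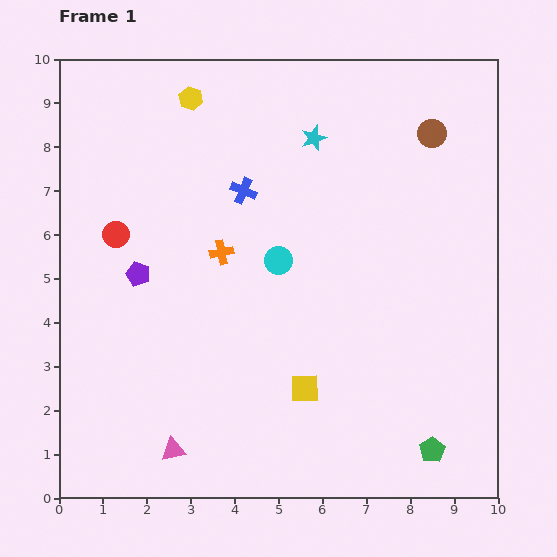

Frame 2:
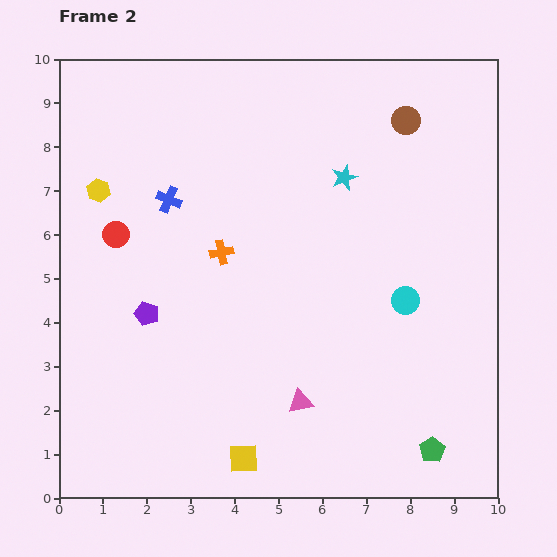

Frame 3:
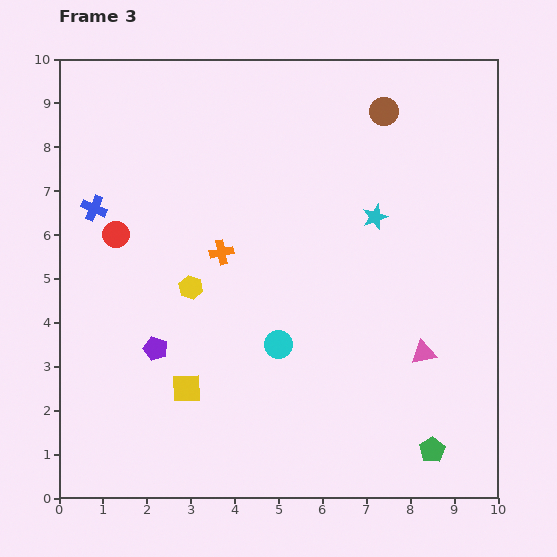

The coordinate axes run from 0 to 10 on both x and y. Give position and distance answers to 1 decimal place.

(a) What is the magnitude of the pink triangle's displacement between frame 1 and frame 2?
3.1

The pink triangle moved from (2.6, 1.1) to (5.5, 2.2), a distance of √(2.9² + 1.1²) ≈ 3.1.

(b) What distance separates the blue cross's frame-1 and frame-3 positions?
3.4

The blue cross moved from (4.2, 7.0) to (0.8, 6.6), a distance of √(3.4² + 0.4²) ≈ 3.4.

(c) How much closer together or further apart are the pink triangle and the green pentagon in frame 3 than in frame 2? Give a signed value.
-1.0

Distance in frame 2: 3.2. Distance in frame 3: 2.2.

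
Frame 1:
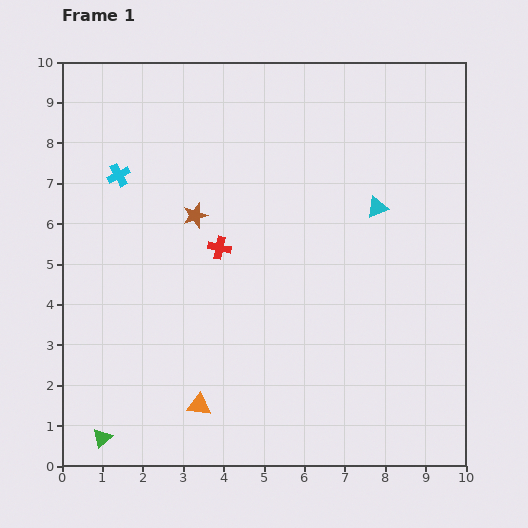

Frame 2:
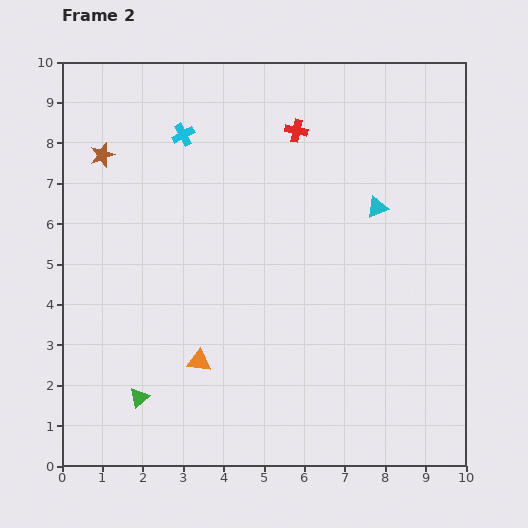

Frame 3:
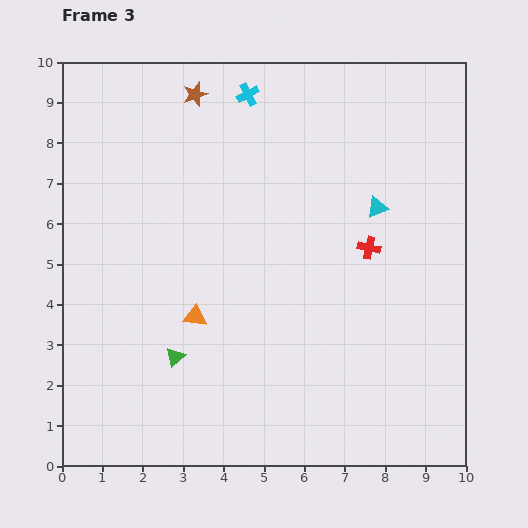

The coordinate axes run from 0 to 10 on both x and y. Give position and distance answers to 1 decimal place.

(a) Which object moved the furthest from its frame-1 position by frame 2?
the red cross

(moved 3.5; next 2.7)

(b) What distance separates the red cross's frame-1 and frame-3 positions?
3.7

The red cross moved from (3.9, 5.4) to (7.6, 5.4), a distance of √(3.7² + 0.0²) ≈ 3.7.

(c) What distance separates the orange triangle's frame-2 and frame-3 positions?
1.1

The orange triangle moved from (3.4, 2.6) to (3.3, 3.7), a distance of √(0.1² + 1.1²) ≈ 1.1.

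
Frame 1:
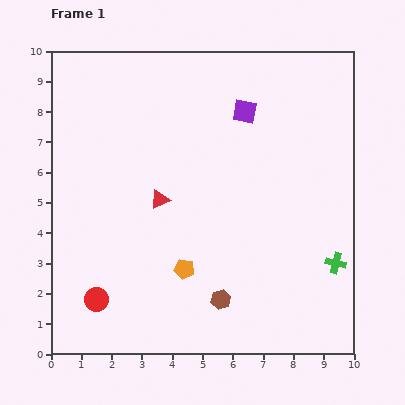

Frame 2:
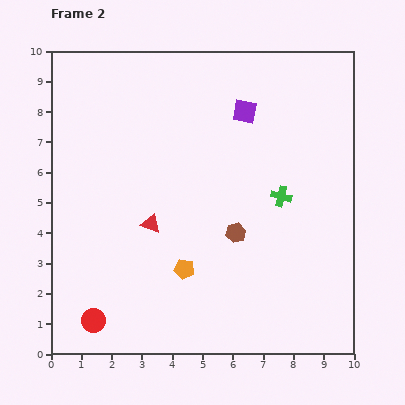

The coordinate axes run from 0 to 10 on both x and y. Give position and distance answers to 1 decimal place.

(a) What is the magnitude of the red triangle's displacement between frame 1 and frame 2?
0.9

The red triangle moved from (3.6, 5.1) to (3.3, 4.3), a distance of √(0.3² + 0.8²) ≈ 0.9.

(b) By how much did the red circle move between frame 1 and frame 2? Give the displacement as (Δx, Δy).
(-0.1, -0.7)

The red circle was at (1.5, 1.8) in frame 1 and (1.4, 1.1) in frame 2.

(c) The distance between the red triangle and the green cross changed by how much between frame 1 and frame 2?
-1.8

Distance in frame 1: 6.2. Distance in frame 2: 4.4.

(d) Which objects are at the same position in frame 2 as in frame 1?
the purple square, the orange pentagon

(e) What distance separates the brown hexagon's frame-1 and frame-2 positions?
2.3

The brown hexagon moved from (5.6, 1.8) to (6.1, 4.0), a distance of √(0.5² + 2.2²) ≈ 2.3.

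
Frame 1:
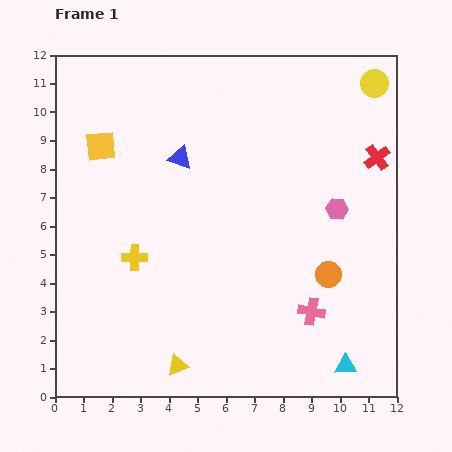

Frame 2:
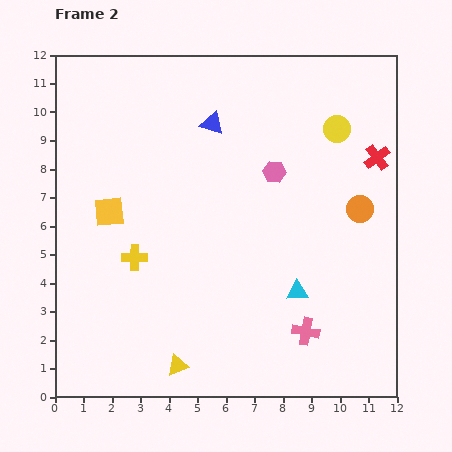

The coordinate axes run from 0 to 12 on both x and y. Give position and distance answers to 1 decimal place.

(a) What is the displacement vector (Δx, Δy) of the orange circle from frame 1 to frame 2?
(1.1, 2.3)

The orange circle was at (9.6, 4.3) in frame 1 and (10.7, 6.6) in frame 2.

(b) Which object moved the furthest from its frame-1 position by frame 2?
the cyan triangle

(moved 3.1; next 2.6)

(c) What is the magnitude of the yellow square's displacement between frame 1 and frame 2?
2.3

The yellow square moved from (1.6, 8.8) to (1.9, 6.5), a distance of √(0.3² + 2.3²) ≈ 2.3.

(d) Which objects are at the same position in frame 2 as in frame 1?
the yellow cross, the yellow triangle, the red cross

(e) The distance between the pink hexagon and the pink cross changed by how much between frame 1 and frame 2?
+2.0

Distance in frame 1: 3.7. Distance in frame 2: 5.7.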